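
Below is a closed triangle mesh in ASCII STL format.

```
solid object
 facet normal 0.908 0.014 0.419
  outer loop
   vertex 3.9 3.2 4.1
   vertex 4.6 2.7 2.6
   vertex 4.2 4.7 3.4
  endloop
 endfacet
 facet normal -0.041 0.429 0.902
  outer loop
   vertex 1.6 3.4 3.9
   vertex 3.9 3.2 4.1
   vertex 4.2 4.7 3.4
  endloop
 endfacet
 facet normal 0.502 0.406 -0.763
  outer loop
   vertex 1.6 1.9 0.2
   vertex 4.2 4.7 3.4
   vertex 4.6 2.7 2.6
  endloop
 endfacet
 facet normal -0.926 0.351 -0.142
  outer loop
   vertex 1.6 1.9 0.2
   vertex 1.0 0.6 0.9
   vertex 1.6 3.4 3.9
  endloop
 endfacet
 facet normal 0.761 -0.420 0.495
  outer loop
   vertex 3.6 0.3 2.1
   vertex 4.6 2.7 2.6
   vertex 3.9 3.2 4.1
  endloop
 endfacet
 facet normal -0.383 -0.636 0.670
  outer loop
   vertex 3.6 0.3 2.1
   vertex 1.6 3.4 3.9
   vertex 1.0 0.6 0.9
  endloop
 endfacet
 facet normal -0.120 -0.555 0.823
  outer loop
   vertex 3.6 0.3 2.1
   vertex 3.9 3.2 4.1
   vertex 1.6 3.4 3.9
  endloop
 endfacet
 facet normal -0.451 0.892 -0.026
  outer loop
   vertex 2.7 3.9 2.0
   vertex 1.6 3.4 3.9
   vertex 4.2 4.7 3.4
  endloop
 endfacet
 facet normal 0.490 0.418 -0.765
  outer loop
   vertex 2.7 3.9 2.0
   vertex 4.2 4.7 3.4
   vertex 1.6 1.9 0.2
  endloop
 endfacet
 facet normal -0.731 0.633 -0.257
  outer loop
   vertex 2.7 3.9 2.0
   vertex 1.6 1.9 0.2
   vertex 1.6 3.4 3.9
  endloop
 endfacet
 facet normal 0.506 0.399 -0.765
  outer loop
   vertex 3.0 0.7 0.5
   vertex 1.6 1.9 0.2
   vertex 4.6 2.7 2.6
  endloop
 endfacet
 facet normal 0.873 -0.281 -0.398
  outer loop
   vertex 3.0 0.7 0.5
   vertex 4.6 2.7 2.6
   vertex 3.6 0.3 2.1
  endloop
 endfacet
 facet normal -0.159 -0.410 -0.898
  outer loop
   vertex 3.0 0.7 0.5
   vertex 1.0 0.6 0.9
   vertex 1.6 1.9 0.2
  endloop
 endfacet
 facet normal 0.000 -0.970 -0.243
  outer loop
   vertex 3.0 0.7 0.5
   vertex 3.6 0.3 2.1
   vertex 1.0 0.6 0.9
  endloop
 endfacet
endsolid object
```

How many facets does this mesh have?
14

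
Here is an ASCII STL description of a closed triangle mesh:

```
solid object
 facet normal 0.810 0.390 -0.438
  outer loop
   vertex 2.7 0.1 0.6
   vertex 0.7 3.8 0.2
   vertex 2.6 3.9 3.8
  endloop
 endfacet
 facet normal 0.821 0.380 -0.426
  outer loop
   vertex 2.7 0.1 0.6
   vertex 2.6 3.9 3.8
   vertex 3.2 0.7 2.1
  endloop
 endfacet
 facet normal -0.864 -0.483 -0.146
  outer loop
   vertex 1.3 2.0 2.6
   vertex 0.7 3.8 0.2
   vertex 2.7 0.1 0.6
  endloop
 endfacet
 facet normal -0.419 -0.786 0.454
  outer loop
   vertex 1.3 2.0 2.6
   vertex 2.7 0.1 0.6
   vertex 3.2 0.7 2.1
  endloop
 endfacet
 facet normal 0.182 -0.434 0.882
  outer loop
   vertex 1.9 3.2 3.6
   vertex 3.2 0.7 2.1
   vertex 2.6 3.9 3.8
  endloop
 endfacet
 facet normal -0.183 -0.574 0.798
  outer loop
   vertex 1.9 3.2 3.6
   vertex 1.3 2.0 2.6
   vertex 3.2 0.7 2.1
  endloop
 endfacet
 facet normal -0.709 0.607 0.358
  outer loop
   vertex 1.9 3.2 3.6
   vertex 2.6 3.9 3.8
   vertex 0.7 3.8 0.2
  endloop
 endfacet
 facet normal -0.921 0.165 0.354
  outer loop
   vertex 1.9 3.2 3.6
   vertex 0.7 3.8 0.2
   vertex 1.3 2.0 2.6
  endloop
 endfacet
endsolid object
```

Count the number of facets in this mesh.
8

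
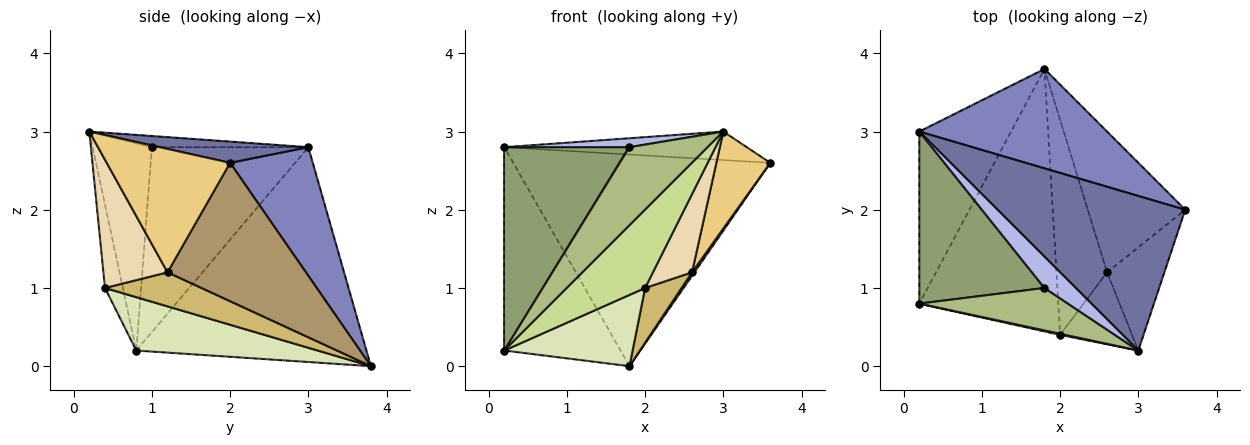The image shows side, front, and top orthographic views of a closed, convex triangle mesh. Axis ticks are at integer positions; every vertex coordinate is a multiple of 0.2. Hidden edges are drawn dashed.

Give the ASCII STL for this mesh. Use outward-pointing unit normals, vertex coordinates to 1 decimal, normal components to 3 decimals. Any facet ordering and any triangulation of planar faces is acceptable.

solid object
 facet normal 0.111 0.180 0.977
  outer loop
   vertex 3.0 0.2 3.0
   vertex 3.6 2.0 2.6
   vertex 0.2 3.0 2.8
  endloop
 endfacet
 facet normal 0.280 0.869 0.408
  outer loop
   vertex 1.8 3.8 0.0
   vertex 0.2 3.0 2.8
   vertex 3.6 2.0 2.6
  endloop
 endfacet
 facet normal -0.834 0.421 -0.356
  outer loop
   vertex 0.2 0.8 0.2
   vertex 0.2 3.0 2.8
   vertex 1.8 3.8 0.0
  endloop
 endfacet
 facet normal -0.325 -0.260 0.909
  outer loop
   vertex 1.8 1.0 2.8
   vertex 3.0 0.2 3.0
   vertex 0.2 3.0 2.8
  endloop
 endfacet
 facet normal -0.690 -0.552 0.467
  outer loop
   vertex 1.8 1.0 2.8
   vertex 0.2 3.0 2.8
   vertex 0.2 0.8 0.2
  endloop
 endfacet
 facet normal -0.554 -0.732 0.397
  outer loop
   vertex 1.8 1.0 2.8
   vertex 0.2 0.8 0.2
   vertex 3.0 0.2 3.0
  endloop
 endfacet
 facet normal -0.223 -0.975 0.014
  outer loop
   vertex 2.0 0.4 1.0
   vertex 3.0 0.2 3.0
   vertex 0.2 0.8 0.2
  endloop
 endfacet
 facet normal 0.348 -0.246 -0.905
  outer loop
   vertex 2.0 0.4 1.0
   vertex 0.2 0.8 0.2
   vertex 1.8 3.8 0.0
  endloop
 endfacet
 facet normal 0.817 -0.014 -0.576
  outer loop
   vertex 2.6 1.2 1.2
   vertex 1.8 3.8 0.0
   vertex 3.6 2.0 2.6
  endloop
 endfacet
 facet normal 0.546 -0.207 -0.812
  outer loop
   vertex 2.6 1.2 1.2
   vertex 2.0 0.4 1.0
   vertex 1.8 3.8 0.0
  endloop
 endfacet
 facet normal 0.843 -0.368 -0.392
  outer loop
   vertex 2.6 1.2 1.2
   vertex 3.6 2.0 2.6
   vertex 3.0 0.2 3.0
  endloop
 endfacet
 facet normal 0.770 -0.470 -0.432
  outer loop
   vertex 2.6 1.2 1.2
   vertex 3.0 0.2 3.0
   vertex 2.0 0.4 1.0
  endloop
 endfacet
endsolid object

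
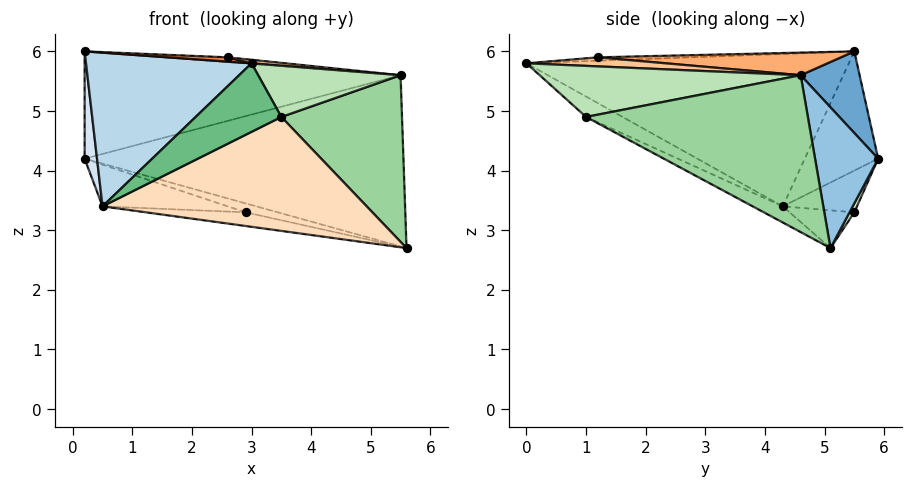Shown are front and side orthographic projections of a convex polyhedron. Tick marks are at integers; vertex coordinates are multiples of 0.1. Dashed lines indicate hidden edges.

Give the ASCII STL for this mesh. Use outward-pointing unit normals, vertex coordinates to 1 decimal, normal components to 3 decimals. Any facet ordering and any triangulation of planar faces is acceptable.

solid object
 facet normal 0.179 0.960 0.213
  outer loop
   vertex 5.5 4.6 5.6
   vertex 0.2 5.9 4.2
   vertex 0.2 5.5 6.0
  endloop
 endfacet
 facet normal 0.191 0.966 0.173
  outer loop
   vertex 5.5 4.6 5.6
   vertex 5.6 5.1 2.7
   vertex 0.2 5.9 4.2
  endloop
 endfacet
 facet normal -0.884 -0.454 0.108
  outer loop
   vertex 0.5 4.3 3.4
   vertex 3.0 0.0 5.8
   vertex 0.2 5.5 6.0
  endloop
 endfacet
 facet normal -0.985 -0.166 -0.037
  outer loop
   vertex 0.5 4.3 3.4
   vertex 0.2 5.5 6.0
   vertex 0.2 5.9 4.2
  endloop
 endfacet
 facet normal -0.255 -0.164 0.953
  outer loop
   vertex 2.6 1.2 5.9
   vertex 0.2 5.5 6.0
   vertex 3.0 0.0 5.8
  endloop
 endfacet
 facet normal 0.079 0.021 0.997
  outer loop
   vertex 2.6 1.2 5.9
   vertex 5.5 4.6 5.6
   vertex 0.2 5.5 6.0
  endloop
 endfacet
 facet normal 0.143 -0.035 0.989
  outer loop
   vertex 2.6 1.2 5.9
   vertex 3.0 0.0 5.8
   vertex 5.5 4.6 5.6
  endloop
 endfacet
 facet normal -0.051 -0.452 -0.891
  outer loop
   vertex 3.5 1.0 4.9
   vertex 0.5 4.3 3.4
   vertex 5.6 5.1 2.7
  endloop
 endfacet
 facet normal -0.246 -0.578 -0.778
  outer loop
   vertex 3.5 1.0 4.9
   vertex 3.0 0.0 5.8
   vertex 0.5 4.3 3.4
  endloop
 endfacet
 facet normal 0.877 -0.477 -0.052
  outer loop
   vertex 3.5 1.0 4.9
   vertex 5.6 5.1 2.7
   vertex 5.5 4.6 5.6
  endloop
 endfacet
 facet normal 0.877 -0.479 -0.045
  outer loop
   vertex 3.5 1.0 4.9
   vertex 5.5 4.6 5.6
   vertex 3.0 0.0 5.8
  endloop
 endfacet
 facet normal 0.147 0.989 0.000
  outer loop
   vertex 2.9 5.5 3.3
   vertex 0.2 5.9 4.2
   vertex 5.6 5.1 2.7
  endloop
 endfacet
 facet normal -0.172 0.264 -0.949
  outer loop
   vertex 2.9 5.5 3.3
   vertex 5.6 5.1 2.7
   vertex 0.5 4.3 3.4
  endloop
 endfacet
 facet normal -0.236 0.399 -0.886
  outer loop
   vertex 2.9 5.5 3.3
   vertex 0.5 4.3 3.4
   vertex 0.2 5.9 4.2
  endloop
 endfacet
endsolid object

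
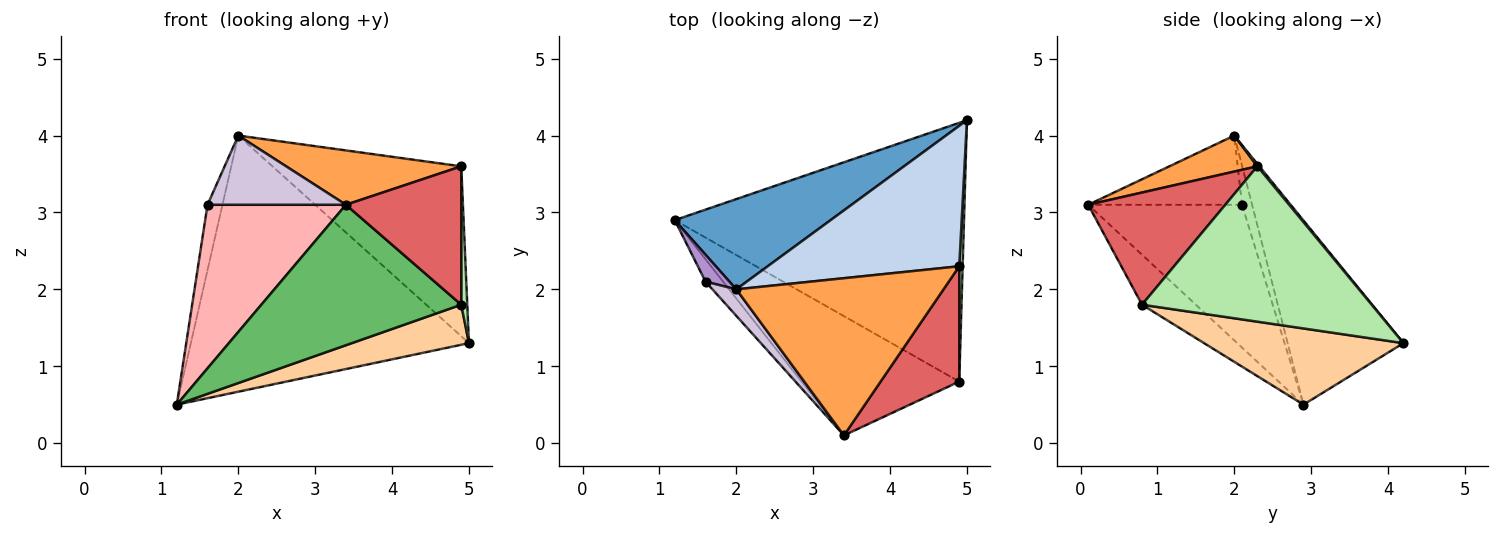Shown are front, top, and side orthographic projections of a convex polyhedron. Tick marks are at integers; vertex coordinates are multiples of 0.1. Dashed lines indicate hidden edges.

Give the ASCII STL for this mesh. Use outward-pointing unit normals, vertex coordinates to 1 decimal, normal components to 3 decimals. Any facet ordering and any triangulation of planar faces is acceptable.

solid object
 facet normal -0.365 0.878 0.309
  outer loop
   vertex 2.0 2.0 4.0
   vertex 5.0 4.2 1.3
   vertex 1.2 2.9 0.5
  endloop
 endfacet
 facet normal 0.008 0.771 0.637
  outer loop
   vertex 4.9 2.3 3.6
   vertex 5.0 4.2 1.3
   vertex 2.0 2.0 4.0
  endloop
 endfacet
 facet normal 0.162 -0.322 0.933
  outer loop
   vertex 4.9 2.3 3.6
   vertex 2.0 2.0 4.0
   vertex 3.4 0.1 3.1
  endloop
 endfacet
 facet normal 0.252 -0.148 -0.956
  outer loop
   vertex 4.9 0.8 1.8
   vertex 1.2 2.9 0.5
   vertex 5.0 4.2 1.3
  endloop
 endfacet
 facet normal -0.201 -0.747 -0.634
  outer loop
   vertex 4.9 0.8 1.8
   vertex 3.4 0.1 3.1
   vertex 1.2 2.9 0.5
  endloop
 endfacet
 facet normal 0.999 -0.026 0.022
  outer loop
   vertex 4.9 0.8 1.8
   vertex 5.0 4.2 1.3
   vertex 4.9 2.3 3.6
  endloop
 endfacet
 facet normal 0.674 -0.567 0.473
  outer loop
   vertex 4.9 0.8 1.8
   vertex 4.9 2.3 3.6
   vertex 3.4 0.1 3.1
  endloop
 endfacet
 facet normal -0.740 -0.666 -0.091
  outer loop
   vertex 1.6 2.1 3.1
   vertex 1.2 2.9 0.5
   vertex 3.4 0.1 3.1
  endloop
 endfacet
 facet normal -0.530 0.784 0.323
  outer loop
   vertex 1.6 2.1 3.1
   vertex 2.0 2.0 4.0
   vertex 1.2 2.9 0.5
  endloop
 endfacet
 facet normal -0.720 -0.648 0.248
  outer loop
   vertex 1.6 2.1 3.1
   vertex 3.4 0.1 3.1
   vertex 2.0 2.0 4.0
  endloop
 endfacet
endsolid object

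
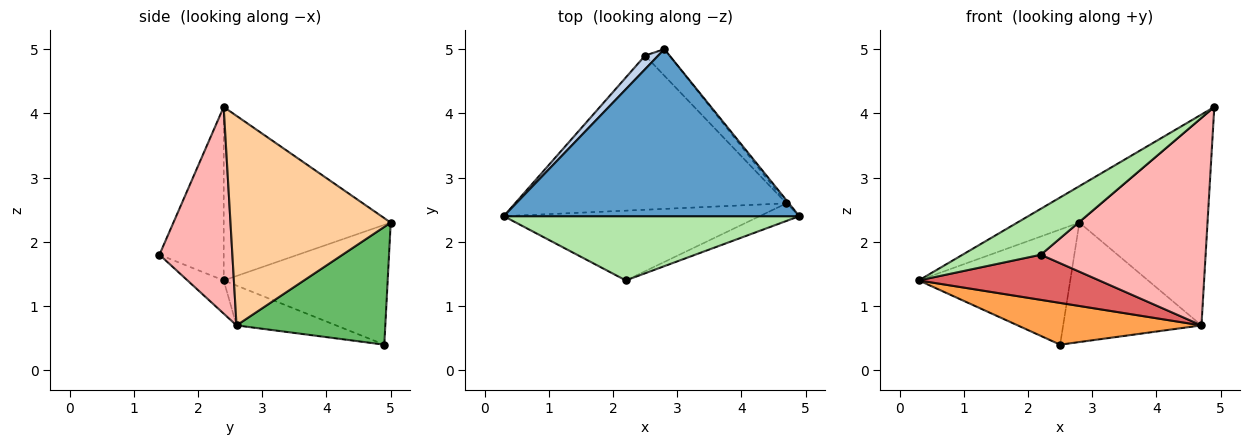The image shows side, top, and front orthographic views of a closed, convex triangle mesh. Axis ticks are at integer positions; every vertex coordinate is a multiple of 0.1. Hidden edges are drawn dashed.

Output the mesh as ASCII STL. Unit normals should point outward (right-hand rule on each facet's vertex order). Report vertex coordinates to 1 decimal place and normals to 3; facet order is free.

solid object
 facet normal -0.497 0.185 0.848
  outer loop
   vertex 2.8 5.0 2.3
   vertex 0.3 2.4 1.4
   vertex 4.9 2.4 4.1
  endloop
 endfacet
 facet normal -0.732 0.676 0.080
  outer loop
   vertex 2.5 4.9 0.4
   vertex 0.3 2.4 1.4
   vertex 2.8 5.0 2.3
  endloop
 endfacet
 facet normal -0.140 -0.259 -0.956
  outer loop
   vertex 4.7 2.6 0.7
   vertex 0.3 2.4 1.4
   vertex 2.5 4.9 0.4
  endloop
 endfacet
 facet normal 0.781 0.624 -0.009
  outer loop
   vertex 4.7 2.6 0.7
   vertex 2.8 5.0 2.3
   vertex 4.9 2.4 4.1
  endloop
 endfacet
 facet normal 0.724 0.673 -0.150
  outer loop
   vertex 4.7 2.6 0.7
   vertex 2.5 4.9 0.4
   vertex 2.8 5.0 2.3
  endloop
 endfacet
 facet normal -0.431 -0.525 0.734
  outer loop
   vertex 2.2 1.4 1.8
   vertex 4.9 2.4 4.1
   vertex 0.3 2.4 1.4
  endloop
 endfacet
 facet normal -0.108 -0.540 -0.835
  outer loop
   vertex 2.2 1.4 1.8
   vertex 0.3 2.4 1.4
   vertex 4.7 2.6 0.7
  endloop
 endfacet
 facet normal 0.404 -0.912 -0.077
  outer loop
   vertex 2.2 1.4 1.8
   vertex 4.7 2.6 0.7
   vertex 4.9 2.4 4.1
  endloop
 endfacet
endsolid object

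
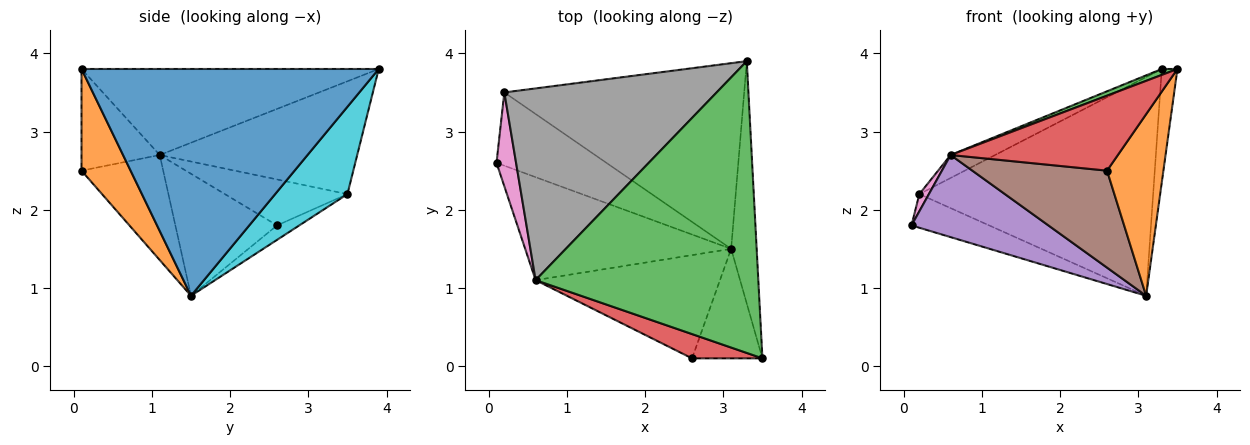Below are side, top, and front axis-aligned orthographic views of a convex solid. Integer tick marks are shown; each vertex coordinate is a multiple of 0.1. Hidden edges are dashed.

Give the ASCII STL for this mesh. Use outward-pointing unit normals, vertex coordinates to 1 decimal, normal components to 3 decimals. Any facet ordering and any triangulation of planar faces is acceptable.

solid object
 facet normal 0.992 0.052 -0.112
  outer loop
   vertex 3.1 1.5 0.9
   vertex 3.3 3.9 3.8
   vertex 3.5 0.1 3.8
  endloop
 endfacet
 facet normal 0.598 -0.687 -0.414
  outer loop
   vertex 2.6 0.1 2.5
   vertex 3.1 1.5 0.9
   vertex 3.5 0.1 3.8
  endloop
 endfacet
 facet normal -0.360 -0.019 0.933
  outer loop
   vertex 0.6 1.1 2.7
   vertex 3.5 0.1 3.8
   vertex 3.3 3.9 3.8
  endloop
 endfacet
 facet normal -0.406 -0.869 0.281
  outer loop
   vertex 0.6 1.1 2.7
   vertex 2.6 0.1 2.5
   vertex 3.5 0.1 3.8
  endloop
 endfacet
 facet normal -0.420 -0.566 -0.709
  outer loop
   vertex 0.6 1.1 2.7
   vertex 0.1 2.6 1.8
   vertex 3.1 1.5 0.9
  endloop
 endfacet
 facet normal -0.383 -0.632 -0.673
  outer loop
   vertex 0.6 1.1 2.7
   vertex 3.1 1.5 0.9
   vertex 2.6 0.1 2.5
  endloop
 endfacet
 facet normal -0.918 -0.072 0.391
  outer loop
   vertex 0.2 3.5 2.2
   vertex 0.1 2.6 1.8
   vertex 0.6 1.1 2.7
  endloop
 endfacet
 facet normal -0.467 0.105 0.878
  outer loop
   vertex 0.2 3.5 2.2
   vertex 0.6 1.1 2.7
   vertex 3.3 3.9 3.8
  endloop
 endfacet
 facet normal -0.119 0.414 -0.902
  outer loop
   vertex 0.2 3.5 2.2
   vertex 3.1 1.5 0.9
   vertex 0.1 2.6 1.8
  endloop
 endfacet
 facet normal 0.229 0.742 -0.630
  outer loop
   vertex 0.2 3.5 2.2
   vertex 3.3 3.9 3.8
   vertex 3.1 1.5 0.9
  endloop
 endfacet
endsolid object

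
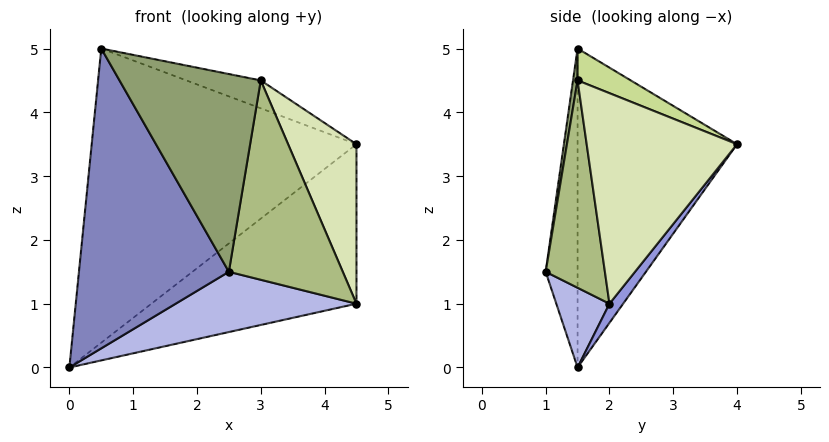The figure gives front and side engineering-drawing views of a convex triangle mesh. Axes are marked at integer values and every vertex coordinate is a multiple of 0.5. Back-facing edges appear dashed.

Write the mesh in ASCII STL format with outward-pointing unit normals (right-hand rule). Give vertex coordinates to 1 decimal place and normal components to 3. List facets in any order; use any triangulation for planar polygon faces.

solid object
 facet normal -0.515 0.855 0.052
  outer loop
   vertex 0.5 1.5 5.0
   vertex 4.5 4.0 3.5
   vertex 0.0 1.5 0.0
  endloop
 endfacet
 facet normal -0.208 -0.978 0.021
  outer loop
   vertex 0.5 1.5 5.0
   vertex 0.0 1.5 0.0
   vertex 2.5 1.0 1.5
  endloop
 endfacet
 facet normal 0.052 0.780 -0.624
  outer loop
   vertex 4.5 2.0 1.0
   vertex 0.0 1.5 0.0
   vertex 4.5 4.0 3.5
  endloop
 endfacet
 facet normal 0.221 -0.753 -0.620
  outer loop
   vertex 4.5 2.0 1.0
   vertex 2.5 1.0 1.5
   vertex 0.0 1.5 0.0
  endloop
 endfacet
 facet normal 0.032 -0.987 0.159
  outer loop
   vertex 3.0 1.5 4.5
   vertex 0.5 1.5 5.0
   vertex 2.5 1.0 1.5
  endloop
 endfacet
 facet normal 0.460 -0.885 0.071
  outer loop
   vertex 3.0 1.5 4.5
   vertex 2.5 1.0 1.5
   vertex 4.5 2.0 1.0
  endloop
 endfacet
 facet normal 0.189 0.265 0.946
  outer loop
   vertex 3.0 1.5 4.5
   vertex 4.5 4.0 3.5
   vertex 0.5 1.5 5.0
  endloop
 endfacet
 facet normal 0.864 -0.393 0.314
  outer loop
   vertex 3.0 1.5 4.5
   vertex 4.5 2.0 1.0
   vertex 4.5 4.0 3.5
  endloop
 endfacet
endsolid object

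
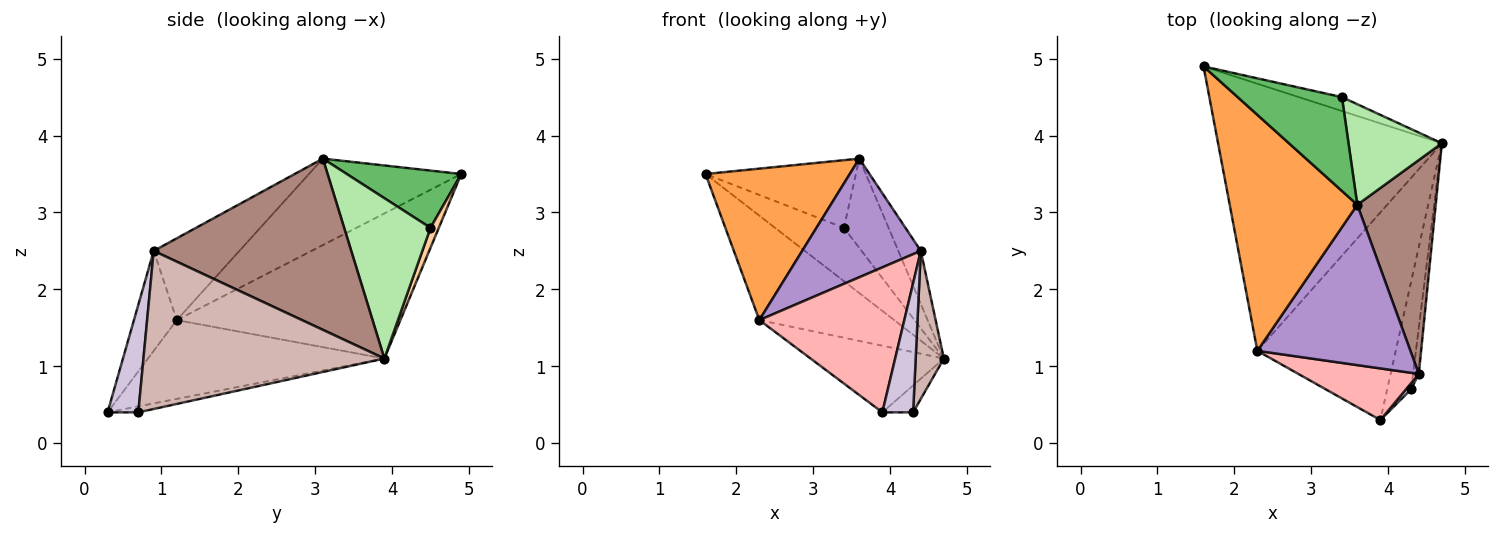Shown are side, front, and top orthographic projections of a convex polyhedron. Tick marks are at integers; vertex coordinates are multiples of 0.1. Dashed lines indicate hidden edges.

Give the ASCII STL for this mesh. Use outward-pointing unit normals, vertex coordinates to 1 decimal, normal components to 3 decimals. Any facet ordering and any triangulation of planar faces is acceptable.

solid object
 facet normal -0.517 0.312 -0.797
  outer loop
   vertex 2.3 1.2 1.6
   vertex 1.6 4.9 3.5
   vertex 4.7 3.9 1.1
  endloop
 endfacet
 facet normal -0.477 0.269 -0.837
  outer loop
   vertex 2.3 1.2 1.6
   vertex 4.7 3.9 1.1
   vertex 3.9 0.3 0.4
  endloop
 endfacet
 facet normal -0.495 -0.469 0.731
  outer loop
   vertex 2.3 1.2 1.6
   vertex 3.6 3.1 3.7
   vertex 1.6 4.9 3.5
  endloop
 endfacet
 facet normal 0.116 0.961 -0.250
  outer loop
   vertex 3.4 4.5 2.8
   vertex 4.7 3.9 1.1
   vertex 1.6 4.9 3.5
  endloop
 endfacet
 facet normal 0.407 0.534 0.741
  outer loop
   vertex 3.4 4.5 2.8
   vertex 1.6 4.9 3.5
   vertex 3.6 3.1 3.7
  endloop
 endfacet
 facet normal 0.789 0.408 0.459
  outer loop
   vertex 3.4 4.5 2.8
   vertex 3.6 3.1 3.7
   vertex 4.7 3.9 1.1
  endloop
 endfacet
 facet normal -0.236 0.236 -0.943
  outer loop
   vertex 4.3 0.7 0.4
   vertex 3.9 0.3 0.4
   vertex 4.7 3.9 1.1
  endloop
 endfacet
 facet normal -0.268 -0.908 0.323
  outer loop
   vertex 4.4 0.9 2.5
   vertex 2.3 1.2 1.6
   vertex 3.9 0.3 0.4
  endloop
 endfacet
 facet normal -0.395 -0.546 0.739
  outer loop
   vertex 4.4 0.9 2.5
   vertex 3.6 3.1 3.7
   vertex 2.3 1.2 1.6
  endloop
 endfacet
 facet normal 0.707 -0.707 0.034
  outer loop
   vertex 4.4 0.9 2.5
   vertex 3.9 0.3 0.4
   vertex 4.3 0.7 0.4
  endloop
 endfacet
 facet normal 0.904 0.103 0.414
  outer loop
   vertex 4.4 0.9 2.5
   vertex 4.7 3.9 1.1
   vertex 3.6 3.1 3.7
  endloop
 endfacet
 facet normal 0.993 -0.116 -0.036
  outer loop
   vertex 4.4 0.9 2.5
   vertex 4.3 0.7 0.4
   vertex 4.7 3.9 1.1
  endloop
 endfacet
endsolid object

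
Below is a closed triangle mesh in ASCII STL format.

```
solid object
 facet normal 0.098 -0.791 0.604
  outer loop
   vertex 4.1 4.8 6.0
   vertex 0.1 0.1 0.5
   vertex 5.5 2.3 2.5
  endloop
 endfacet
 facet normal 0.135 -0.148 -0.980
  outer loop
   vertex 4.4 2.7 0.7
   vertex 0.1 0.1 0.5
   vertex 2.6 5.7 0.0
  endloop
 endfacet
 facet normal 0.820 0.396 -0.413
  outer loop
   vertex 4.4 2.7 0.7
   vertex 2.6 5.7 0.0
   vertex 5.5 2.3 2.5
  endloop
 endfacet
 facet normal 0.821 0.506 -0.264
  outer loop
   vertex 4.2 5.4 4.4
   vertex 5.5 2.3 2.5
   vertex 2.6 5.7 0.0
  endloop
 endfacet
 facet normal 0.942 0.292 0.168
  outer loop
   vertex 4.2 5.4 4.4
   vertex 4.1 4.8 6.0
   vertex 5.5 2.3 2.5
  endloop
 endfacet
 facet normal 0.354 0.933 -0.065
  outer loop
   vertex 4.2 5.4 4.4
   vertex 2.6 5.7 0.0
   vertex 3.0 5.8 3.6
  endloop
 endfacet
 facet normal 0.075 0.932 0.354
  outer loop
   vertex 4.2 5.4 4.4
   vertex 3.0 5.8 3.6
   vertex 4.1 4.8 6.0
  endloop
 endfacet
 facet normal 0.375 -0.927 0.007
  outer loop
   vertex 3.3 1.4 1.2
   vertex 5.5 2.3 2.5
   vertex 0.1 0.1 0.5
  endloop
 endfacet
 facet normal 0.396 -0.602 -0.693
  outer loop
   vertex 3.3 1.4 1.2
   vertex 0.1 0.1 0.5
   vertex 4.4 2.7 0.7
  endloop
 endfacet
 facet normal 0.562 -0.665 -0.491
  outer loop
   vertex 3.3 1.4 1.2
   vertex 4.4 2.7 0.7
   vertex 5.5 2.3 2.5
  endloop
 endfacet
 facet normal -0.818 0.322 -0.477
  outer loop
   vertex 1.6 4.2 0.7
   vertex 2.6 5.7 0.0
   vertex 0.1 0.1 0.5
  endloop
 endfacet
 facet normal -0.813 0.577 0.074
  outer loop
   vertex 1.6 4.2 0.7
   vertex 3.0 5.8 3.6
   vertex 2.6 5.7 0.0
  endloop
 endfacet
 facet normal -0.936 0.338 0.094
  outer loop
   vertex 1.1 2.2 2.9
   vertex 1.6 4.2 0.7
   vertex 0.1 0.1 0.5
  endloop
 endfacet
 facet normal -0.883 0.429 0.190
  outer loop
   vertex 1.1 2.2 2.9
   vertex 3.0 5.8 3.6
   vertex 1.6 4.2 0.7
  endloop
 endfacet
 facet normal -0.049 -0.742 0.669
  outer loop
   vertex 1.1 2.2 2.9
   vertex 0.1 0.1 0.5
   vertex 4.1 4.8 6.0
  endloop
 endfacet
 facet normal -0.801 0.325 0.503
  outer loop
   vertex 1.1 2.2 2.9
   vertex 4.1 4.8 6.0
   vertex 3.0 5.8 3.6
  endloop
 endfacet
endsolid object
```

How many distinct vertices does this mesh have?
10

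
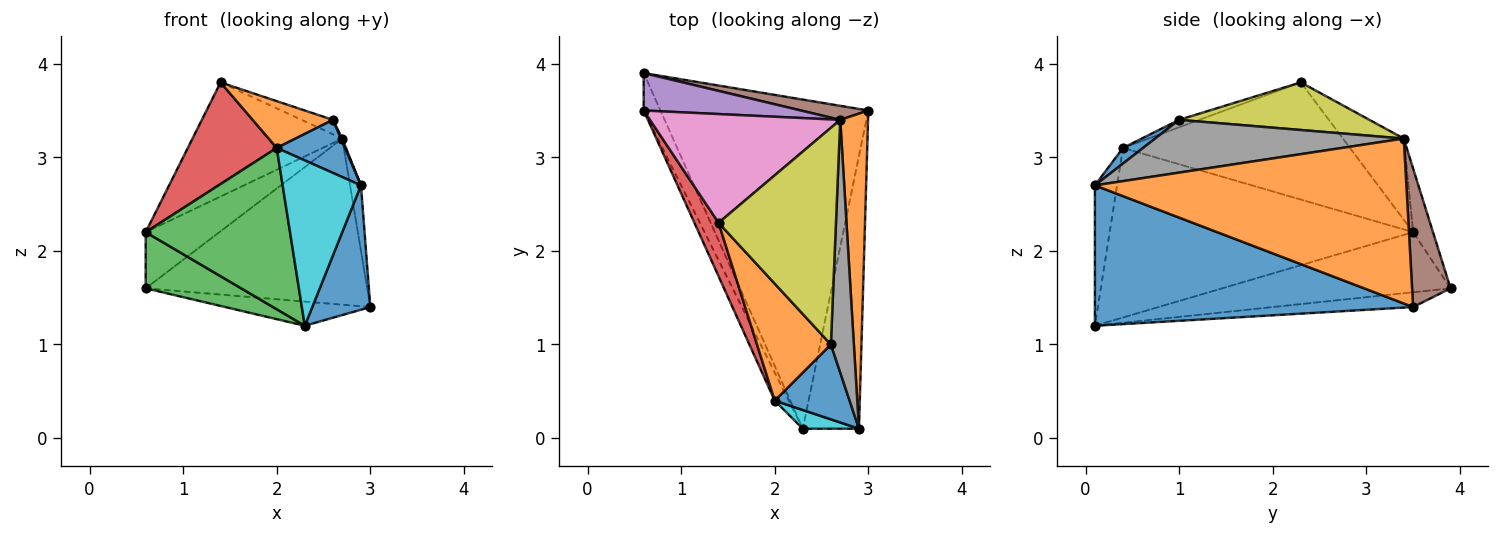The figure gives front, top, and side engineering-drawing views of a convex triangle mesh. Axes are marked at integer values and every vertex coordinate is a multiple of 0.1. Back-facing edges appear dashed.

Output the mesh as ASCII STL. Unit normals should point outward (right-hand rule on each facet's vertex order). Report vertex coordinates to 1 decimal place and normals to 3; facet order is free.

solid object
 facet normal 0.915 -0.167 -0.366
  outer loop
   vertex 2.3 0.1 1.2
   vertex 3.0 3.5 1.4
   vertex 2.9 0.1 2.7
  endloop
 endfacet
 facet normal 0.985 0.035 0.166
  outer loop
   vertex 2.7 3.4 3.2
   vertex 2.9 0.1 2.7
   vertex 3.0 3.5 1.4
  endloop
 endfacet
 facet normal -0.894 -0.374 -0.249
  outer loop
   vertex 0.6 3.9 1.6
   vertex 2.3 0.1 1.2
   vertex 0.6 3.5 2.2
  endloop
 endfacet
 facet normal -0.071 0.073 -0.995
  outer loop
   vertex 0.6 3.9 1.6
   vertex 3.0 3.5 1.4
   vertex 2.3 0.1 1.2
  endloop
 endfacet
 facet normal -0.219 0.812 0.541
  outer loop
   vertex 0.6 3.9 1.6
   vertex 0.6 3.5 2.2
   vertex 2.7 3.4 3.2
  endloop
 endfacet
 facet normal 0.171 0.982 0.083
  outer loop
   vertex 0.6 3.9 1.6
   vertex 2.7 3.4 3.2
   vertex 3.0 3.5 1.4
  endloop
 endfacet
 facet normal -0.282 0.694 0.662
  outer loop
   vertex 1.4 2.3 3.8
   vertex 2.7 3.4 3.2
   vertex 0.6 3.5 2.2
  endloop
 endfacet
 facet normal 0.917 -0.005 0.399
  outer loop
   vertex 2.6 1.0 3.4
   vertex 2.9 0.1 2.7
   vertex 2.7 3.4 3.2
  endloop
 endfacet
 facet normal 0.375 0.061 0.925
  outer loop
   vertex 2.6 1.0 3.4
   vertex 2.7 3.4 3.2
   vertex 1.4 2.3 3.8
  endloop
 endfacet
 facet normal -0.271 -0.957 0.108
  outer loop
   vertex 2.0 0.4 3.1
   vertex 2.3 0.1 1.2
   vertex 2.9 0.1 2.7
  endloop
 endfacet
 facet normal 0.168 -0.570 0.804
  outer loop
   vertex 2.0 0.4 3.1
   vertex 2.9 0.1 2.7
   vertex 2.6 1.0 3.4
  endloop
 endfacet
 facet normal -0.092 -0.370 0.925
  outer loop
   vertex 2.0 0.4 3.1
   vertex 2.6 1.0 3.4
   vertex 1.4 2.3 3.8
  endloop
 endfacet
 facet normal -0.901 -0.428 -0.075
  outer loop
   vertex 2.0 0.4 3.1
   vertex 0.6 3.5 2.2
   vertex 2.3 0.1 1.2
  endloop
 endfacet
 facet normal -0.914 -0.358 0.189
  outer loop
   vertex 2.0 0.4 3.1
   vertex 1.4 2.3 3.8
   vertex 0.6 3.5 2.2
  endloop
 endfacet
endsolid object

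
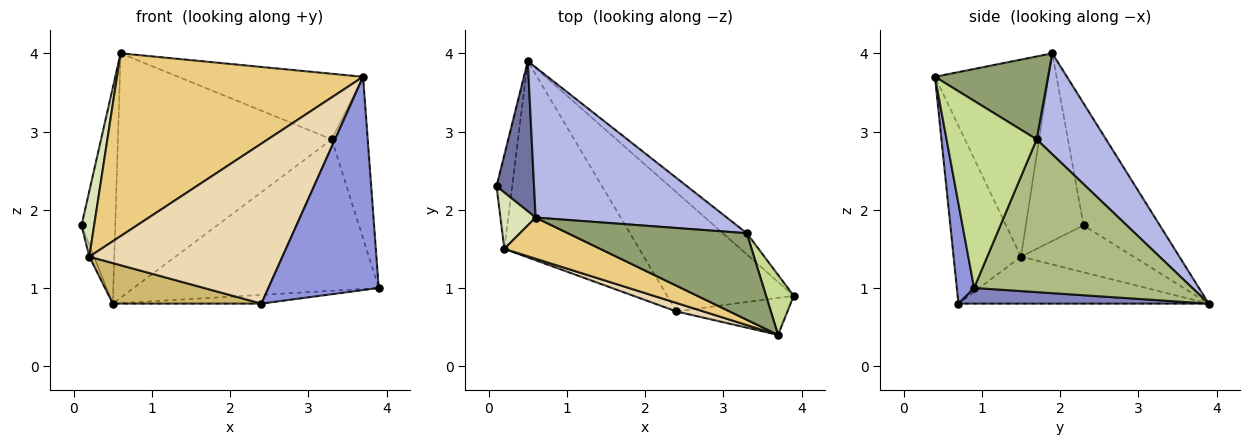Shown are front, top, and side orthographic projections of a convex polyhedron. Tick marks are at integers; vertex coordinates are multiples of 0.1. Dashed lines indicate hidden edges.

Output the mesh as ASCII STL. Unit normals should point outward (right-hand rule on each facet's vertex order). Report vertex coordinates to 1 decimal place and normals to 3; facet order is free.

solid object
 facet normal -0.880 0.389 0.271
  outer loop
   vertex 0.6 1.9 4.0
   vertex 0.5 3.9 0.8
   vertex 0.1 2.3 1.8
  endloop
 endfacet
 facet normal 0.122 0.073 -0.990
  outer loop
   vertex 2.4 0.7 0.8
   vertex 0.5 3.9 0.8
   vertex 3.9 0.9 1.0
  endloop
 endfacet
 facet normal 0.152 -0.974 -0.169
  outer loop
   vertex 2.4 0.7 0.8
   vertex 3.9 0.9 1.0
   vertex 3.7 0.4 3.7
  endloop
 endfacet
 facet normal 0.266 0.821 0.505
  outer loop
   vertex 3.3 1.7 2.9
   vertex 0.5 3.9 0.8
   vertex 0.6 1.9 4.0
  endloop
 endfacet
 facet normal 0.347 0.567 0.748
  outer loop
   vertex 3.3 1.7 2.9
   vertex 0.6 1.9 4.0
   vertex 3.7 0.4 3.7
  endloop
 endfacet
 facet normal 0.661 0.743 -0.104
  outer loop
   vertex 3.3 1.7 2.9
   vertex 3.9 0.9 1.0
   vertex 0.5 3.9 0.8
  endloop
 endfacet
 facet normal 0.920 0.367 0.136
  outer loop
   vertex 3.3 1.7 2.9
   vertex 3.7 0.4 3.7
   vertex 3.9 0.9 1.0
  endloop
 endfacet
 facet normal -0.961 -0.210 0.180
  outer loop
   vertex 0.2 1.5 1.4
   vertex 0.6 1.9 4.0
   vertex 0.1 2.3 1.8
  endloop
 endfacet
 facet normal -0.948 0.039 -0.316
  outer loop
   vertex 0.2 1.5 1.4
   vertex 0.1 2.3 1.8
   vertex 0.5 3.9 0.8
  endloop
 endfacet
 facet normal -0.322 -0.191 -0.927
  outer loop
   vertex 0.2 1.5 1.4
   vertex 0.5 3.9 0.8
   vertex 2.4 0.7 0.8
  endloop
 endfacet
 facet normal -0.411 -0.889 0.200
  outer loop
   vertex 0.2 1.5 1.4
   vertex 3.7 0.4 3.7
   vertex 0.6 1.9 4.0
  endloop
 endfacet
 facet normal -0.329 -0.943 0.050
  outer loop
   vertex 0.2 1.5 1.4
   vertex 2.4 0.7 0.8
   vertex 3.7 0.4 3.7
  endloop
 endfacet
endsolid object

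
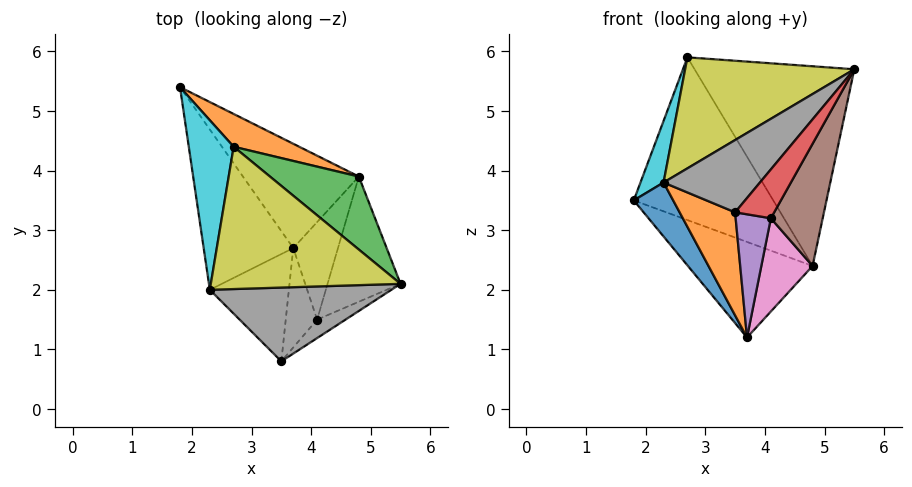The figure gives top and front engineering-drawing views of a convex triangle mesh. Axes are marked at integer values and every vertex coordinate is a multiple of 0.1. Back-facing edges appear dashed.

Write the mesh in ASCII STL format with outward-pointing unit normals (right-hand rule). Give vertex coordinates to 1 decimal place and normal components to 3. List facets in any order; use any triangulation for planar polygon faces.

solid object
 facet normal 0.067 0.674 -0.736
  outer loop
   vertex 4.8 3.9 2.4
   vertex 3.7 2.7 1.2
   vertex 1.8 5.4 3.5
  endloop
 endfacet
 facet normal 0.490 0.854 0.172
  outer loop
   vertex 4.8 3.9 2.4
   vertex 1.8 5.4 3.5
   vertex 2.7 4.4 5.9
  endloop
 endfacet
 facet normal 0.623 0.735 0.269
  outer loop
   vertex 4.8 3.9 2.4
   vertex 2.7 4.4 5.9
   vertex 5.5 2.1 5.7
  endloop
 endfacet
 facet normal 0.718 -0.651 -0.246
  outer loop
   vertex 4.1 1.5 3.2
   vertex 5.5 2.1 5.7
   vertex 3.5 0.8 3.3
  endloop
 endfacet
 facet normal 0.626 -0.607 -0.489
  outer loop
   vertex 4.1 1.5 3.2
   vertex 3.5 0.8 3.3
   vertex 3.7 2.7 1.2
  endloop
 endfacet
 facet normal 0.845 -0.374 -0.383
  outer loop
   vertex 4.1 1.5 3.2
   vertex 4.8 3.9 2.4
   vertex 5.5 2.1 5.7
  endloop
 endfacet
 facet normal 0.839 -0.376 -0.393
  outer loop
   vertex 4.1 1.5 3.2
   vertex 3.7 2.7 1.2
   vertex 4.8 3.9 2.4
  endloop
 endfacet
 facet normal -0.373 -0.649 0.663
  outer loop
   vertex 2.3 2.0 3.8
   vertex 3.5 0.8 3.3
   vertex 5.5 2.1 5.7
  endloop
 endfacet
 facet normal -0.410 -0.561 0.719
  outer loop
   vertex 2.3 2.0 3.8
   vertex 5.5 2.1 5.7
   vertex 2.7 4.4 5.9
  endloop
 endfacet
 facet normal -0.945 -0.112 0.308
  outer loop
   vertex 2.3 2.0 3.8
   vertex 2.7 4.4 5.9
   vertex 1.8 5.4 3.5
  endloop
 endfacet
 facet normal -0.848 -0.169 -0.502
  outer loop
   vertex 2.3 2.0 3.8
   vertex 1.8 5.4 3.5
   vertex 3.7 2.7 1.2
  endloop
 endfacet
 facet normal -0.705 -0.491 -0.512
  outer loop
   vertex 2.3 2.0 3.8
   vertex 3.7 2.7 1.2
   vertex 3.5 0.8 3.3
  endloop
 endfacet
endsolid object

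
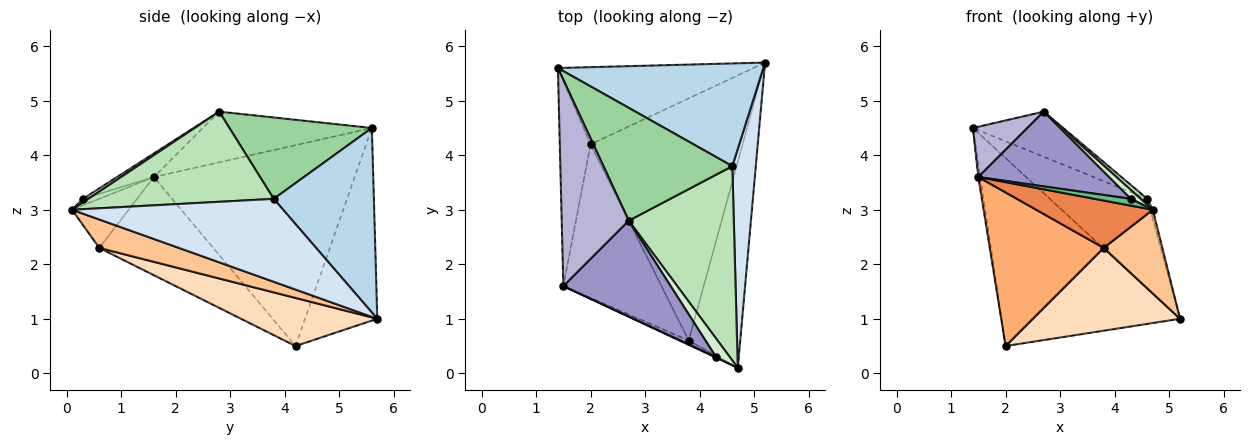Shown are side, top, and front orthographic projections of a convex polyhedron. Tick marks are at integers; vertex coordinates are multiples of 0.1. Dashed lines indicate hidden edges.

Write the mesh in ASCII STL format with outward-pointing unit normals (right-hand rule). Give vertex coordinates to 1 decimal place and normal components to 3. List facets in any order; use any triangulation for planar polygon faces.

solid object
 facet normal -0.351 0.866 -0.356
  outer loop
   vertex 2.0 4.2 0.5
   vertex 1.4 5.6 4.5
   vertex 5.2 5.7 1.0
  endloop
 endfacet
 facet normal -0.988 0.009 -0.152
  outer loop
   vertex 1.5 1.6 3.6
   vertex 1.4 5.6 4.5
   vertex 2.0 4.2 0.5
  endloop
 endfacet
 facet normal 0.560 0.545 0.624
  outer loop
   vertex 4.6 3.8 3.2
   vertex 5.2 5.7 1.0
   vertex 1.4 5.6 4.5
  endloop
 endfacet
 facet normal 0.962 0.011 0.272
  outer loop
   vertex 4.6 3.8 3.2
   vertex 4.7 0.1 3.0
   vertex 5.2 5.7 1.0
  endloop
 endfacet
 facet normal -0.435 -0.897 -0.081
  outer loop
   vertex 3.8 0.6 2.3
   vertex 4.7 0.1 3.0
   vertex 1.5 1.6 3.6
  endloop
 endfacet
 facet normal -0.577 -0.577 -0.577
  outer loop
   vertex 3.8 0.6 2.3
   vertex 1.5 1.6 3.6
   vertex 2.0 4.2 0.5
  endloop
 endfacet
 facet normal 0.455 -0.335 -0.825
  outer loop
   vertex 3.8 0.6 2.3
   vertex 5.2 5.7 1.0
   vertex 4.7 0.1 3.0
  endloop
 endfacet
 facet normal 0.287 -0.310 -0.906
  outer loop
   vertex 3.8 0.6 2.3
   vertex 2.0 4.2 0.5
   vertex 5.2 5.7 1.0
  endloop
 endfacet
 facet normal -0.409 -0.908 0.091
  outer loop
   vertex 4.3 0.3 3.2
   vertex 1.5 1.6 3.6
   vertex 4.7 0.1 3.0
  endloop
 endfacet
 facet normal 0.506 0.321 0.801
  outer loop
   vertex 2.7 2.8 4.8
   vertex 4.6 3.8 3.2
   vertex 1.4 5.6 4.5
  endloop
 endfacet
 facet normal 0.651 -0.023 0.759
  outer loop
   vertex 2.7 2.8 4.8
   vertex 4.7 0.1 3.0
   vertex 4.6 3.8 3.2
  endloop
 endfacet
 facet normal 0.233 -0.414 0.880
  outer loop
   vertex 2.7 2.8 4.8
   vertex 4.3 0.3 3.2
   vertex 4.7 0.1 3.0
  endloop
 endfacet
 facet normal -0.171 -0.606 0.777
  outer loop
   vertex 2.7 2.8 4.8
   vertex 1.5 1.6 3.6
   vertex 4.3 0.3 3.2
  endloop
 endfacet
 facet normal -0.592 -0.191 0.783
  outer loop
   vertex 2.7 2.8 4.8
   vertex 1.4 5.6 4.5
   vertex 1.5 1.6 3.6
  endloop
 endfacet
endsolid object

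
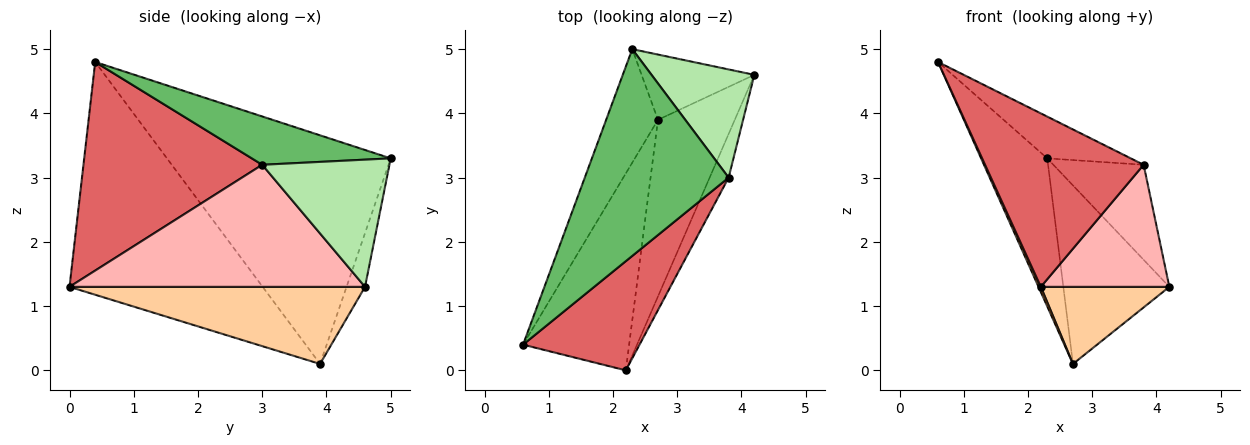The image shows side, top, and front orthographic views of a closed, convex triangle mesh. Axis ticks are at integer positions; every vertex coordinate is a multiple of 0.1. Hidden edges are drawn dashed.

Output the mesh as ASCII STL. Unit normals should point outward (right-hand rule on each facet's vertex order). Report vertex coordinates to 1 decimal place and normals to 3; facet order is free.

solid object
 facet normal -0.937 0.277 -0.212
  outer loop
   vertex 2.7 3.9 0.1
   vertex 0.6 0.4 4.8
   vertex 2.3 5.0 3.3
  endloop
 endfacet
 facet normal -0.162 0.927 -0.339
  outer loop
   vertex 2.7 3.9 0.1
   vertex 2.3 5.0 3.3
   vertex 4.2 4.6 1.3
  endloop
 endfacet
 facet normal -0.910 -0.011 -0.415
  outer loop
   vertex 2.2 0.0 1.3
   vertex 0.6 0.4 4.8
   vertex 2.7 3.9 0.1
  endloop
 endfacet
 facet normal 0.677 -0.294 -0.675
  outer loop
   vertex 2.2 0.0 1.3
   vertex 2.7 3.9 0.1
   vertex 4.2 4.6 1.3
  endloop
 endfacet
 facet normal 0.313 0.188 0.931
  outer loop
   vertex 3.8 3.0 3.2
   vertex 2.3 5.0 3.3
   vertex 0.6 0.4 4.8
  endloop
 endfacet
 facet normal 0.681 0.483 0.550
  outer loop
   vertex 3.8 3.0 3.2
   vertex 4.2 4.6 1.3
   vertex 2.3 5.0 3.3
  endloop
 endfacet
 facet normal 0.690 -0.612 0.386
  outer loop
   vertex 3.8 3.0 3.2
   vertex 0.6 0.4 4.8
   vertex 2.2 0.0 1.3
  endloop
 endfacet
 facet normal 0.908 -0.395 -0.141
  outer loop
   vertex 3.8 3.0 3.2
   vertex 2.2 0.0 1.3
   vertex 4.2 4.6 1.3
  endloop
 endfacet
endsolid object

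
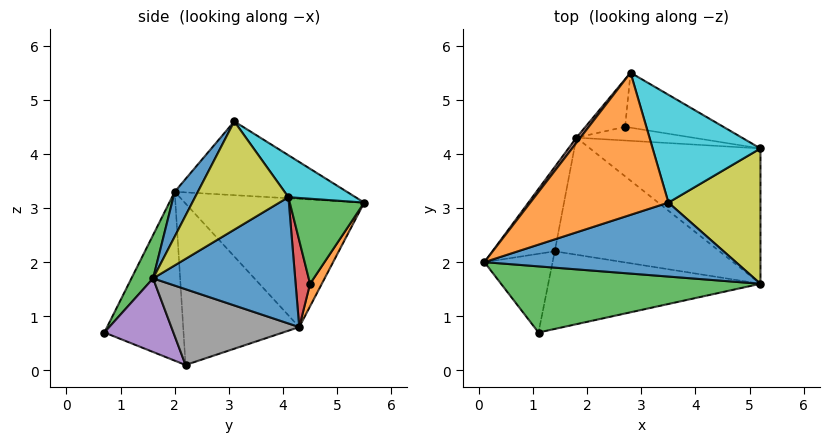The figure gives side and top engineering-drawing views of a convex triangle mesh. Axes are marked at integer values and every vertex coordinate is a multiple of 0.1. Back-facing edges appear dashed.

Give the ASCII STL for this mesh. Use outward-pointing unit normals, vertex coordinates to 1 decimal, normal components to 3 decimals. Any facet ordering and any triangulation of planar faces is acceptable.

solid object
 facet normal 0.089 -0.863 0.498
  outer loop
   vertex 3.5 3.1 4.6
   vertex 0.1 2.0 3.3
   vertex 5.2 1.6 1.7
  endloop
 endfacet
 facet normal -0.435 0.382 0.815
  outer loop
   vertex 3.5 3.1 4.6
   vertex 2.8 5.5 3.1
   vertex 0.1 2.0 3.3
  endloop
 endfacet
 facet normal 0.078 -0.879 0.470
  outer loop
   vertex 1.1 0.7 0.7
   vertex 5.2 1.6 1.7
   vertex 0.1 2.0 3.3
  endloop
 endfacet
 facet normal -0.927 0.036 -0.374
  outer loop
   vertex 1.1 0.7 0.7
   vertex 0.1 2.0 3.3
   vertex 1.4 2.2 0.1
  endloop
 endfacet
 facet normal 0.300 -0.405 -0.864
  outer loop
   vertex 1.1 0.7 0.7
   vertex 1.4 2.2 0.1
   vertex 5.2 1.6 1.7
  endloop
 endfacet
 facet normal -0.791 0.612 0.025
  outer loop
   vertex 1.8 4.3 0.8
   vertex 0.1 2.0 3.3
   vertex 2.8 5.5 3.1
  endloop
 endfacet
 facet normal -0.894 0.285 -0.345
  outer loop
   vertex 1.8 4.3 0.8
   vertex 1.4 2.2 0.1
   vertex 0.1 2.0 3.3
  endloop
 endfacet
 facet normal 0.408 0.218 -0.887
  outer loop
   vertex 1.8 4.3 0.8
   vertex 5.2 1.6 1.7
   vertex 1.4 2.2 0.1
  endloop
 endfacet
 facet normal 0.710 -0.362 0.604
  outer loop
   vertex 5.2 4.1 3.2
   vertex 3.5 3.1 4.6
   vertex 5.2 1.6 1.7
  endloop
 endfacet
 facet normal 0.299 0.567 0.768
  outer loop
   vertex 5.2 4.1 3.2
   vertex 2.8 5.5 3.1
   vertex 3.5 3.1 4.6
  endloop
 endfacet
 facet normal 0.536 0.434 -0.724
  outer loop
   vertex 5.2 4.1 3.2
   vertex 5.2 1.6 1.7
   vertex 1.8 4.3 0.8
  endloop
 endfacet
 facet normal 0.308 0.782 -0.542
  outer loop
   vertex 2.7 4.5 1.6
   vertex 1.8 4.3 0.8
   vertex 2.8 5.5 3.1
  endloop
 endfacet
 facet normal 0.447 0.730 -0.517
  outer loop
   vertex 2.7 4.5 1.6
   vertex 2.8 5.5 3.1
   vertex 5.2 4.1 3.2
  endloop
 endfacet
 facet normal 0.529 0.463 -0.711
  outer loop
   vertex 2.7 4.5 1.6
   vertex 5.2 4.1 3.2
   vertex 1.8 4.3 0.8
  endloop
 endfacet
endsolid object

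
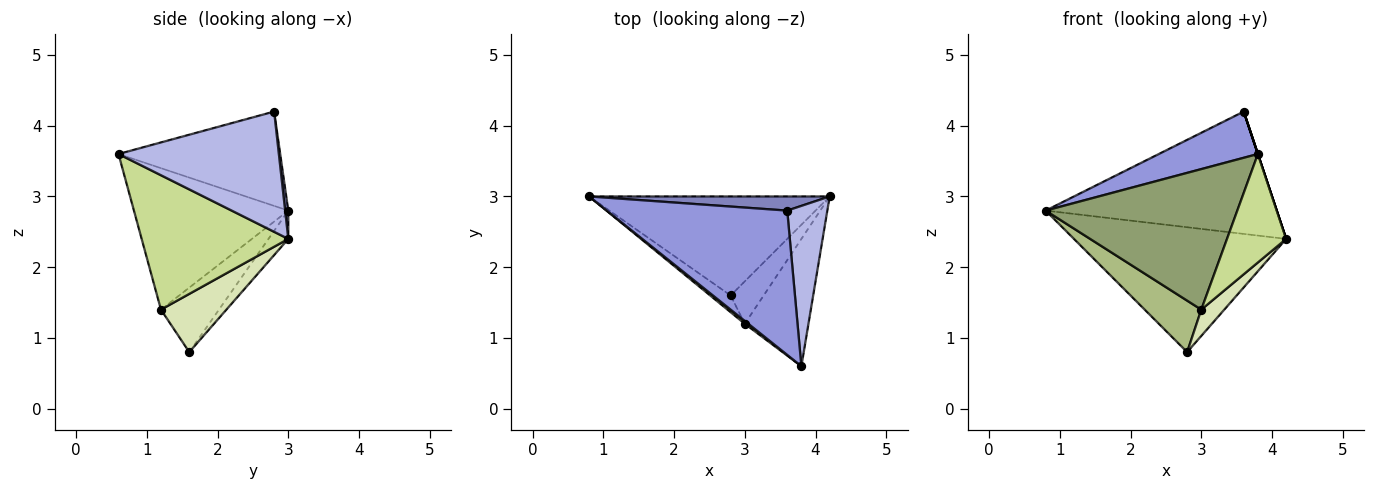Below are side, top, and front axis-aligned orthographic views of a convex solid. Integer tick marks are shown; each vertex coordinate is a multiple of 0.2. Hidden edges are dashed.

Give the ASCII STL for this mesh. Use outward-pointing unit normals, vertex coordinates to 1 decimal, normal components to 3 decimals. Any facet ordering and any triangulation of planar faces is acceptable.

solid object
 facet normal -0.073 0.781 -0.620
  outer loop
   vertex 2.8 1.6 0.8
   vertex 0.8 3.0 2.8
   vertex 4.2 3.0 2.4
  endloop
 endfacet
 facet normal 0.014 0.993 0.115
  outer loop
   vertex 3.6 2.8 4.2
   vertex 4.2 3.0 2.4
   vertex 0.8 3.0 2.8
  endloop
 endfacet
 facet normal -0.446 -0.273 0.853
  outer loop
   vertex 3.6 2.8 4.2
   vertex 0.8 3.0 2.8
   vertex 3.8 0.6 3.6
  endloop
 endfacet
 facet normal 0.949 0.000 0.316
  outer loop
   vertex 3.6 2.8 4.2
   vertex 3.8 0.6 3.6
   vertex 4.2 3.0 2.4
  endloop
 endfacet
 facet normal -0.627 -0.779 0.016
  outer loop
   vertex 3.0 1.2 1.4
   vertex 3.8 0.6 3.6
   vertex 0.8 3.0 2.8
  endloop
 endfacet
 facet normal -0.698 -0.681 -0.221
  outer loop
   vertex 3.0 1.2 1.4
   vertex 0.8 3.0 2.8
   vertex 2.8 1.6 0.8
  endloop
 endfacet
 facet normal 0.849 -0.343 -0.402
  outer loop
   vertex 3.0 1.2 1.4
   vertex 4.2 3.0 2.4
   vertex 3.8 0.6 3.6
  endloop
 endfacet
 facet normal 0.832 -0.292 -0.472
  outer loop
   vertex 3.0 1.2 1.4
   vertex 2.8 1.6 0.8
   vertex 4.2 3.0 2.4
  endloop
 endfacet
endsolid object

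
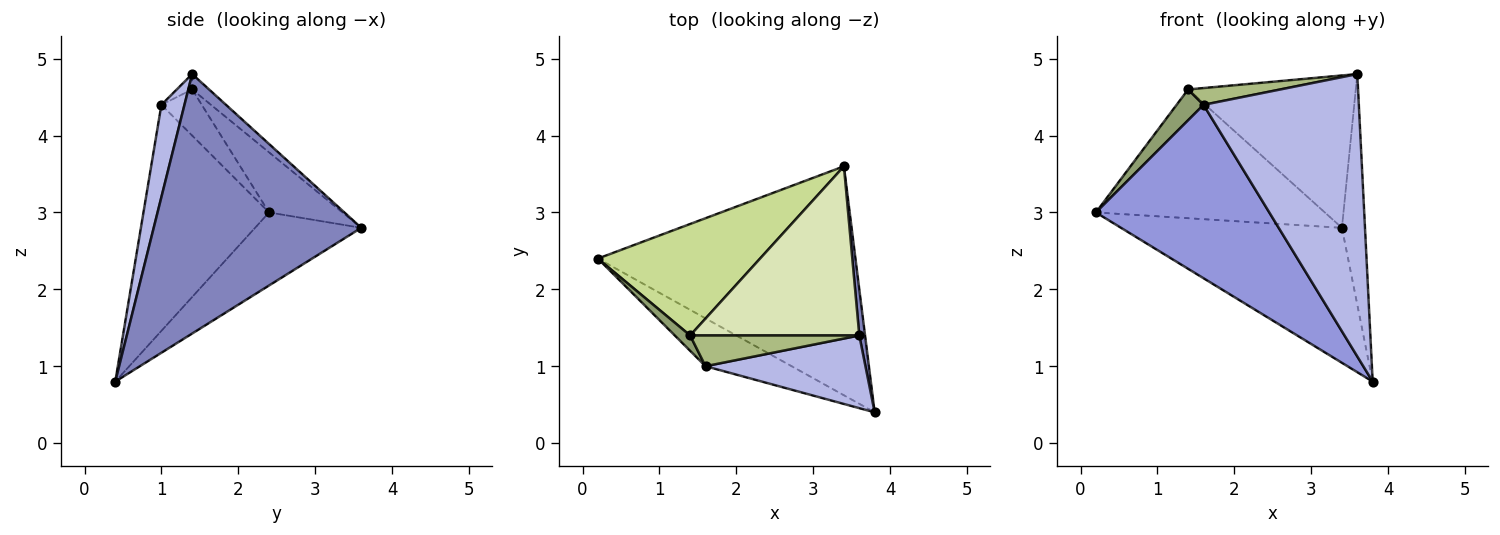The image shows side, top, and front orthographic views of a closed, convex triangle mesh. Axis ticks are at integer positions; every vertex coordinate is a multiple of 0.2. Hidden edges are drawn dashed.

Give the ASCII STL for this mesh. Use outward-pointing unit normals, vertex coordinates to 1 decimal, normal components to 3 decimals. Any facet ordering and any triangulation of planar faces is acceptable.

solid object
 facet normal -0.237 0.493 -0.837
  outer loop
   vertex 3.4 3.6 2.8
   vertex 3.8 0.4 0.8
   vertex 0.2 2.4 3.0
  endloop
 endfacet
 facet normal 0.994 0.110 0.022
  outer loop
   vertex 3.6 1.4 4.8
   vertex 3.8 0.4 0.8
   vertex 3.4 3.6 2.8
  endloop
 endfacet
 facet normal -0.572 -0.790 -0.218
  outer loop
   vertex 1.6 1.0 4.4
   vertex 0.2 2.4 3.0
   vertex 3.8 0.4 0.8
  endloop
 endfacet
 facet normal 0.142 -0.959 0.247
  outer loop
   vertex 1.6 1.0 4.4
   vertex 3.8 0.4 0.8
   vertex 3.6 1.4 4.8
  endloop
 endfacet
 facet normal -0.802 -0.535 0.267
  outer loop
   vertex 1.4 1.4 4.6
   vertex 0.2 2.4 3.0
   vertex 1.6 1.0 4.4
  endloop
 endfacet
 facet normal -0.080 -0.477 0.875
  outer loop
   vertex 1.4 1.4 4.6
   vertex 1.6 1.0 4.4
   vertex 3.6 1.4 4.8
  endloop
 endfacet
 facet normal -0.236 0.735 0.636
  outer loop
   vertex 1.4 1.4 4.6
   vertex 3.4 3.6 2.8
   vertex 0.2 2.4 3.0
  endloop
 endfacet
 facet normal -0.067 0.668 0.741
  outer loop
   vertex 1.4 1.4 4.6
   vertex 3.6 1.4 4.8
   vertex 3.4 3.6 2.8
  endloop
 endfacet
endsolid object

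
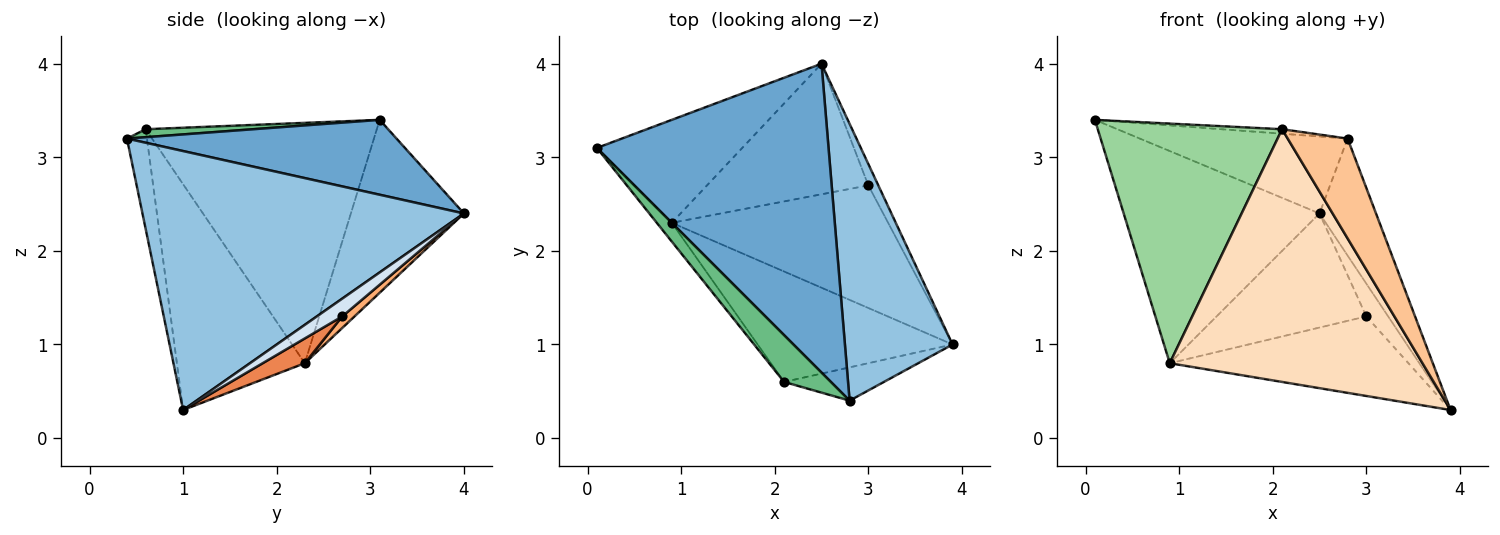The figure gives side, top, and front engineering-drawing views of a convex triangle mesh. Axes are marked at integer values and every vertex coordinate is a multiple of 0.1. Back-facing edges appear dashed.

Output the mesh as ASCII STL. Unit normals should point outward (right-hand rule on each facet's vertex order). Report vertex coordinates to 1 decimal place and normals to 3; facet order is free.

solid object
 facet normal 0.299 0.231 0.926
  outer loop
   vertex 2.8 0.4 3.2
   vertex 2.5 4.0 2.4
   vertex 0.1 3.1 3.4
  endloop
 endfacet
 facet normal 0.911 0.160 0.379
  outer loop
   vertex 2.8 0.4 3.2
   vertex 3.9 1.0 0.3
   vertex 2.5 4.0 2.4
  endloop
 endfacet
 facet normal -0.461 0.798 -0.387
  outer loop
   vertex 0.9 2.3 0.8
   vertex 0.1 3.1 3.4
   vertex 2.5 4.0 2.4
  endloop
 endfacet
 facet normal 0.698 0.600 -0.392
  outer loop
   vertex 3.0 2.7 1.3
   vertex 2.5 4.0 2.4
   vertex 3.9 1.0 0.3
  endloop
 endfacet
 facet normal 0.096 0.542 -0.835
  outer loop
   vertex 3.0 2.7 1.3
   vertex 3.9 1.0 0.3
   vertex 0.9 2.3 0.8
  endloop
 endfacet
 facet normal 0.054 0.657 -0.752
  outer loop
   vertex 3.0 2.7 1.3
   vertex 0.9 2.3 0.8
   vertex 2.5 4.0 2.4
  endloop
 endfacet
 facet normal -0.302 -0.905 -0.302
  outer loop
   vertex 2.1 0.6 3.3
   vertex 3.9 1.0 0.3
   vertex 2.8 0.4 3.2
  endloop
 endfacet
 facet normal -0.421 -0.831 -0.363
  outer loop
   vertex 2.1 0.6 3.3
   vertex 0.9 2.3 0.8
   vertex 3.9 1.0 0.3
  endloop
 endfacet
 facet normal 0.167 0.095 0.981
  outer loop
   vertex 2.1 0.6 3.3
   vertex 2.8 0.4 3.2
   vertex 0.1 3.1 3.4
  endloop
 endfacet
 facet normal -0.781 -0.623 -0.049
  outer loop
   vertex 2.1 0.6 3.3
   vertex 0.1 3.1 3.4
   vertex 0.9 2.3 0.8
  endloop
 endfacet
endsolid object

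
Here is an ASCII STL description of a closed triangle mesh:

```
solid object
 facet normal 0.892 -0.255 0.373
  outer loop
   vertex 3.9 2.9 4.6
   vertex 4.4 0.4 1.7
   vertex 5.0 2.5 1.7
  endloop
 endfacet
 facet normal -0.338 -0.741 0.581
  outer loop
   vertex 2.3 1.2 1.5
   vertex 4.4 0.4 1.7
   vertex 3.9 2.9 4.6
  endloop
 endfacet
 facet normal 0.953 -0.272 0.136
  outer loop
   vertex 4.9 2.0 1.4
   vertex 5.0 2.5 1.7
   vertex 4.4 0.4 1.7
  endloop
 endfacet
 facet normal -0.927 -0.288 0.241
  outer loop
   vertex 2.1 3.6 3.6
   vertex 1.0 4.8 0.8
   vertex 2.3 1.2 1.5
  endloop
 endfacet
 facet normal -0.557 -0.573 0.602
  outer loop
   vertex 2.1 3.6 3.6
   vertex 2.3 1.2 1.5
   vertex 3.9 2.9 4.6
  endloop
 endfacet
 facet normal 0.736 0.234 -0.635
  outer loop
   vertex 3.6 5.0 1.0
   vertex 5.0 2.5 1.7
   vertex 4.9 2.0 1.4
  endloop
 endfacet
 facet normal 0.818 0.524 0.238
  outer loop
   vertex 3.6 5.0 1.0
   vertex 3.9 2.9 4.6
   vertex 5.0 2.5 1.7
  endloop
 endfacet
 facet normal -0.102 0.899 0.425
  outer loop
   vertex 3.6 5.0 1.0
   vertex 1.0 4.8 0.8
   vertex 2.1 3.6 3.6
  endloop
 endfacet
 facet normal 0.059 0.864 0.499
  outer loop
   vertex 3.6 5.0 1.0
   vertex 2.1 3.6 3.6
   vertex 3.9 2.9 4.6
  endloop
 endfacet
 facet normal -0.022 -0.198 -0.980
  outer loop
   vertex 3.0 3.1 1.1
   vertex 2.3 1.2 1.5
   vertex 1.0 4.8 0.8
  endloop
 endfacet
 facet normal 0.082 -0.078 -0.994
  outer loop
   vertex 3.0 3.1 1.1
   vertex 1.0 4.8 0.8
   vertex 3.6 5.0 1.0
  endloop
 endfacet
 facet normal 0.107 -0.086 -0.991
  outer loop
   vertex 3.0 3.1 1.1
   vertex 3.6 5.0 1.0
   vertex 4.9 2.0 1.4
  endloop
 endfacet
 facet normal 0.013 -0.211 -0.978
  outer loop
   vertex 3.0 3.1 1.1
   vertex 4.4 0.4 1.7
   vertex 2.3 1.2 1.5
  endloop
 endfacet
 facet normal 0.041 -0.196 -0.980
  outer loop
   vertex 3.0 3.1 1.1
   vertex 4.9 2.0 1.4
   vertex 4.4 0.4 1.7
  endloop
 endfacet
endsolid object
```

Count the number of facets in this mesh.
14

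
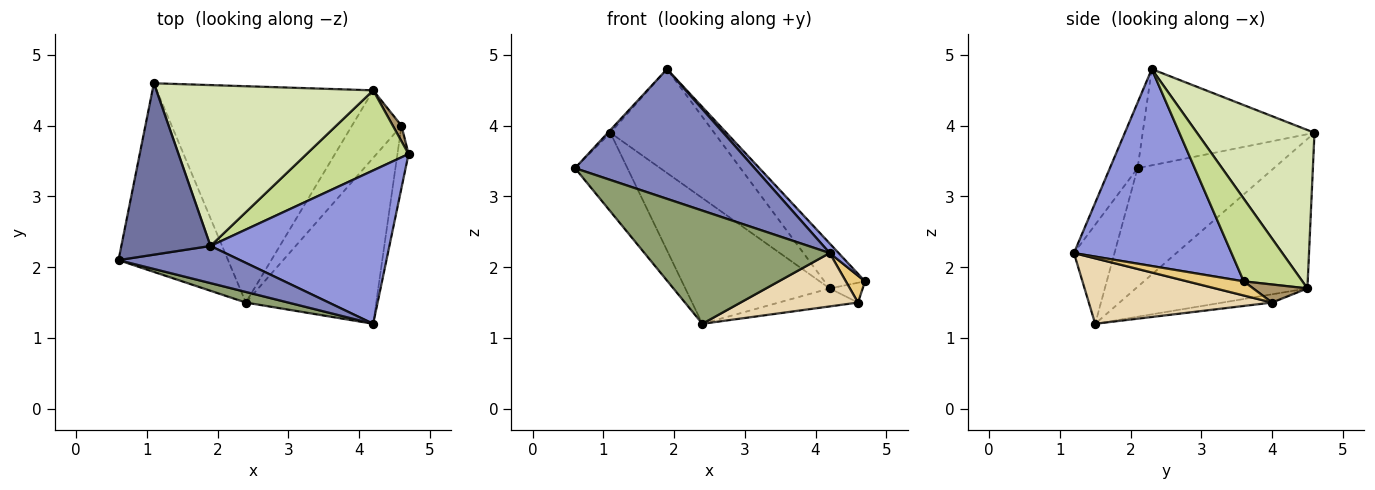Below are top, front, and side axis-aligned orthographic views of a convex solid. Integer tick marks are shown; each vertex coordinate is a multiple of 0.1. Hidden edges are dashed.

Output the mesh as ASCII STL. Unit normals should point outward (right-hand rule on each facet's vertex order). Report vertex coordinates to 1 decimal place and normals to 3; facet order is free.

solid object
 facet normal -0.734 0.011 0.680
  outer loop
   vertex 1.9 2.3 4.8
   vertex 1.1 4.6 3.9
   vertex 0.6 2.1 3.4
  endloop
 endfacet
 facet normal -0.147 -0.951 0.272
  outer loop
   vertex 4.2 1.2 2.2
   vertex 1.9 2.3 4.8
   vertex 0.6 2.1 3.4
  endloop
 endfacet
 facet normal 0.739 -0.042 0.672
  outer loop
   vertex 4.2 1.2 2.2
   vertex 4.7 3.6 1.8
   vertex 1.9 2.3 4.8
  endloop
 endfacet
 facet normal -0.707 0.272 -0.653
  outer loop
   vertex 2.4 1.5 1.2
   vertex 0.6 2.1 3.4
   vertex 1.1 4.6 3.9
  endloop
 endfacet
 facet normal -0.213 -0.973 0.091
  outer loop
   vertex 2.4 1.5 1.2
   vertex 4.2 1.2 2.2
   vertex 0.6 2.1 3.4
  endloop
 endfacet
 facet normal -0.513 0.431 -0.742
  outer loop
   vertex 4.2 4.5 1.7
   vertex 2.4 1.5 1.2
   vertex 1.1 4.6 3.9
  endloop
 endfacet
 facet normal 0.577 0.400 0.712
  outer loop
   vertex 4.2 4.5 1.7
   vertex 1.9 2.3 4.8
   vertex 4.7 3.6 1.8
  endloop
 endfacet
 facet normal 0.523 0.462 0.716
  outer loop
   vertex 4.2 4.5 1.7
   vertex 1.1 4.6 3.9
   vertex 1.9 2.3 4.8
  endloop
 endfacet
 facet normal 0.791 0.481 0.378
  outer loop
   vertex 4.6 4.0 1.5
   vertex 4.2 4.5 1.7
   vertex 4.7 3.6 1.8
  endloop
 endfacet
 facet normal -0.159 0.254 -0.954
  outer loop
   vertex 4.6 4.0 1.5
   vertex 2.4 1.5 1.2
   vertex 4.2 4.5 1.7
  endloop
 endfacet
 facet normal 0.760 -0.258 -0.597
  outer loop
   vertex 4.6 4.0 1.5
   vertex 4.7 3.6 1.8
   vertex 4.2 1.2 2.2
  endloop
 endfacet
 facet normal 0.431 -0.276 -0.859
  outer loop
   vertex 4.6 4.0 1.5
   vertex 4.2 1.2 2.2
   vertex 2.4 1.5 1.2
  endloop
 endfacet
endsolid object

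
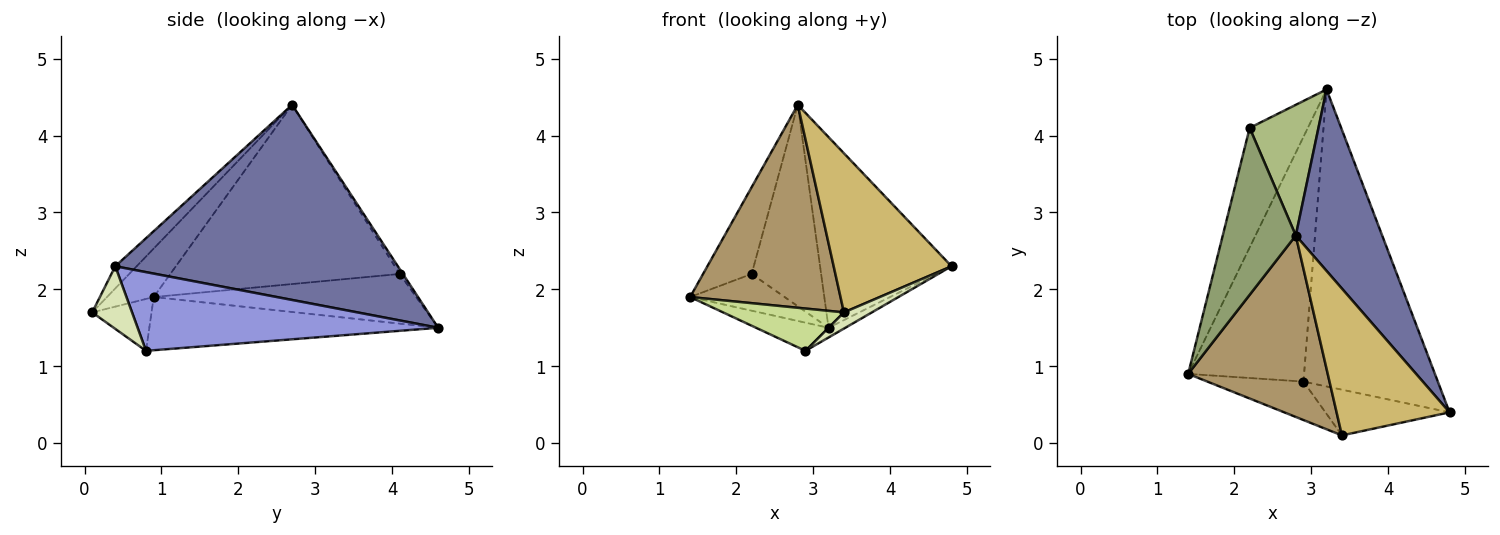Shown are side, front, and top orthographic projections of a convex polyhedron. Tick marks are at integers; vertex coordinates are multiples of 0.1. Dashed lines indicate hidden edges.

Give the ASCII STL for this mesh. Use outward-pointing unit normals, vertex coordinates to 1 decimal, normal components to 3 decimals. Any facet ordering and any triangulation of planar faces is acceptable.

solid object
 facet normal 0.841 0.391 0.373
  outer loop
   vertex 2.8 2.7 4.4
   vertex 4.8 0.4 2.3
   vertex 3.2 4.6 1.5
  endloop
 endfacet
 facet normal -0.415 0.104 -0.904
  outer loop
   vertex 2.9 0.8 1.2
   vertex 1.4 0.9 1.9
   vertex 3.2 4.6 1.5
  endloop
 endfacet
 facet normal 0.505 0.028 -0.862
  outer loop
   vertex 2.9 0.8 1.2
   vertex 3.2 4.6 1.5
   vertex 4.8 0.4 2.3
  endloop
 endfacet
 facet normal -0.632 0.227 -0.741
  outer loop
   vertex 2.2 4.1 2.2
   vertex 3.2 4.6 1.5
   vertex 1.4 0.9 1.9
  endloop
 endfacet
 facet normal -0.909 0.192 0.370
  outer loop
   vertex 2.2 4.1 2.2
   vertex 1.4 0.9 1.9
   vertex 2.8 2.7 4.4
  endloop
 endfacet
 facet normal -0.038 0.838 0.544
  outer loop
   vertex 2.2 4.1 2.2
   vertex 2.8 2.7 4.4
   vertex 3.2 4.6 1.5
  endloop
 endfacet
 facet normal -0.341 -0.695 -0.632
  outer loop
   vertex 3.4 0.1 1.7
   vertex 1.4 0.9 1.9
   vertex 2.9 0.8 1.2
  endloop
 endfacet
 facet normal 0.429 -0.301 -0.851
  outer loop
   vertex 3.4 0.1 1.7
   vertex 2.9 0.8 1.2
   vertex 4.8 0.4 2.3
  endloop
 endfacet
 facet normal -0.226 -0.726 0.649
  outer loop
   vertex 3.4 0.1 1.7
   vertex 2.8 2.7 4.4
   vertex 1.4 0.9 1.9
  endloop
 endfacet
 facet normal -0.132 -0.729 0.672
  outer loop
   vertex 3.4 0.1 1.7
   vertex 4.8 0.4 2.3
   vertex 2.8 2.7 4.4
  endloop
 endfacet
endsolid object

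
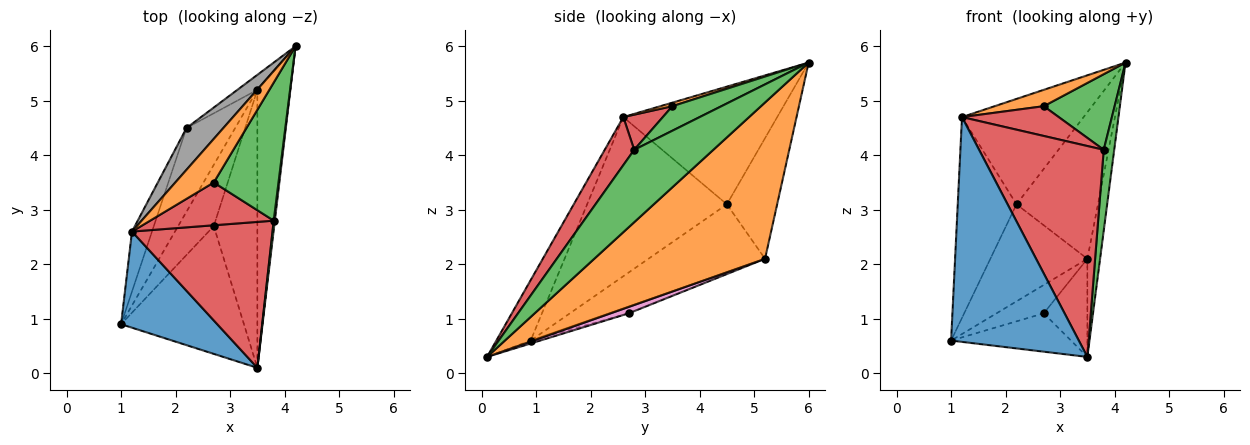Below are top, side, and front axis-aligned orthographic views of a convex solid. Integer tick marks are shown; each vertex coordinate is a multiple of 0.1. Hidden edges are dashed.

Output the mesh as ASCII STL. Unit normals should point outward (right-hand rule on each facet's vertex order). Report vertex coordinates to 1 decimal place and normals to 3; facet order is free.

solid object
 facet normal -0.240 -0.893 0.382
  outer loop
   vertex 1.2 2.6 4.7
   vertex 1.0 0.9 0.6
   vertex 3.5 0.1 0.3
  endloop
 endfacet
 facet normal 0.976 0.073 -0.206
  outer loop
   vertex 3.5 5.2 2.1
   vertex 4.2 6.0 5.7
   vertex 3.5 0.1 0.3
  endloop
 endfacet
 facet normal 0.991 -0.131 0.015
  outer loop
   vertex 3.8 2.8 4.1
   vertex 3.5 0.1 0.3
   vertex 4.2 6.0 5.7
  endloop
 endfacet
 facet normal 0.191 -0.807 0.558
  outer loop
   vertex 3.8 2.8 4.1
   vertex 1.2 2.6 4.7
   vertex 3.5 0.1 0.3
  endloop
 endfacet
 facet normal -0.023 0.288 -0.957
  outer loop
   vertex 2.7 2.7 1.1
   vertex 3.5 0.1 0.3
   vertex 1.0 0.9 0.6
  endloop
 endfacet
 facet normal -0.175 0.413 -0.894
  outer loop
   vertex 2.7 2.7 1.1
   vertex 1.0 0.9 0.6
   vertex 3.5 5.2 2.1
  endloop
 endfacet
 facet normal 0.137 0.330 -0.934
  outer loop
   vertex 2.7 2.7 1.1
   vertex 3.5 5.2 2.1
   vertex 3.5 0.1 0.3
  endloop
 endfacet
 facet normal -0.762 0.602 0.239
  outer loop
   vertex 2.2 4.5 3.1
   vertex 1.2 2.6 4.7
   vertex 4.2 6.0 5.7
  endloop
 endfacet
 facet normal -0.523 0.848 -0.087
  outer loop
   vertex 2.2 4.5 3.1
   vertex 4.2 6.0 5.7
   vertex 3.5 5.2 2.1
  endloop
 endfacet
 facet normal -0.916 0.385 -0.115
  outer loop
   vertex 2.2 4.5 3.1
   vertex 1.0 0.9 0.6
   vertex 1.2 2.6 4.7
  endloop
 endfacet
 facet normal -0.673 0.560 -0.483
  outer loop
   vertex 2.2 4.5 3.1
   vertex 3.5 5.2 2.1
   vertex 1.0 0.9 0.6
  endloop
 endfacet
 facet normal 0.086 -0.350 0.933
  outer loop
   vertex 2.7 3.5 4.9
   vertex 4.2 6.0 5.7
   vertex 1.2 2.6 4.7
  endloop
 endfacet
 facet normal 0.315 -0.456 0.832
  outer loop
   vertex 2.7 3.5 4.9
   vertex 3.8 2.8 4.1
   vertex 4.2 6.0 5.7
  endloop
 endfacet
 facet normal 0.227 -0.556 0.799
  outer loop
   vertex 2.7 3.5 4.9
   vertex 1.2 2.6 4.7
   vertex 3.8 2.8 4.1
  endloop
 endfacet
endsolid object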